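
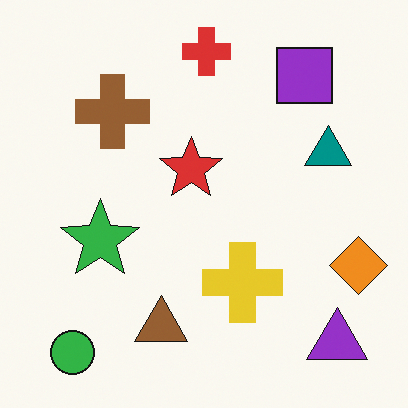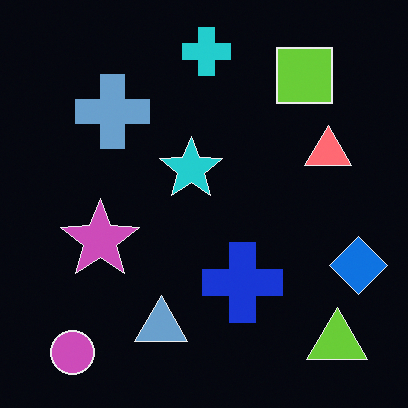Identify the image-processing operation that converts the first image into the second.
The second image is the first color-inverted (negative).

The light background has become dark and every shape's color is its complement — a photographic negative.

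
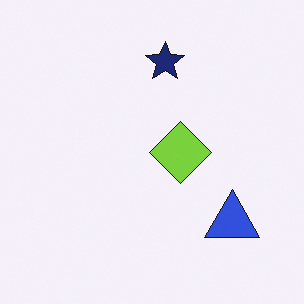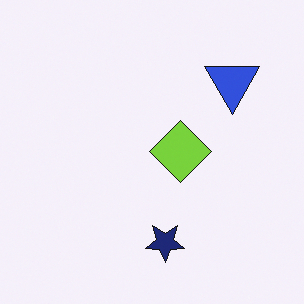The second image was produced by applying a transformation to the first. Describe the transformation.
The image was flipped vertically (top ↔ bottom).

The navy star is in the top of the first image and the bottom of the second — shapes on opposite sides of the horizontal midline have swapped in a mirror flip.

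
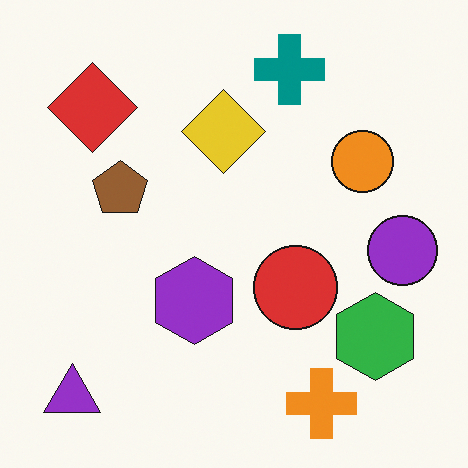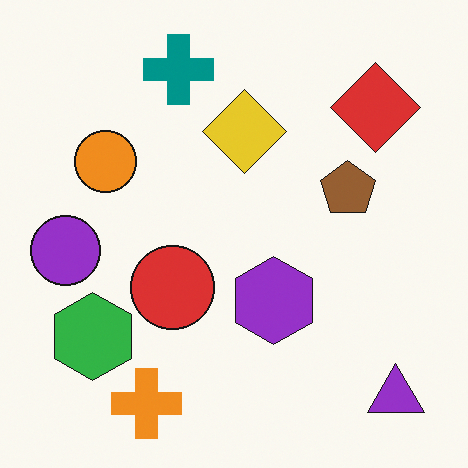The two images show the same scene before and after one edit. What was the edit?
The transformation is: flipped horizontally (left ↔ right).

The purple circle is in the right of the first image and the left of the second — shapes on opposite sides of the vertical midline have swapped in a mirror flip.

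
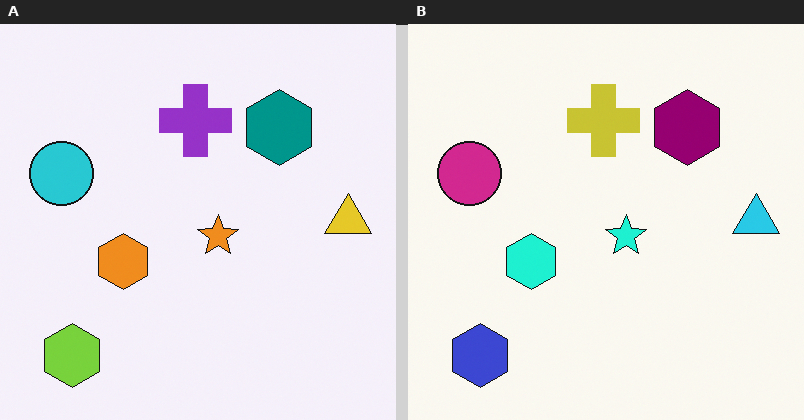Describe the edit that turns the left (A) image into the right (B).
The right (B) image is the left (A) hue-shifted by a moderate amount.

Every shape's color has rotated by the same amount around the hue wheel — a uniform hue shift.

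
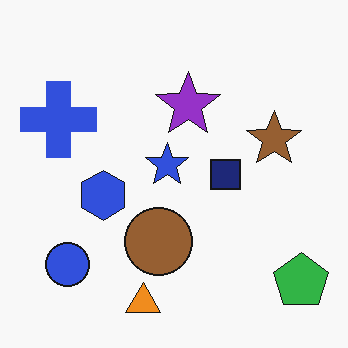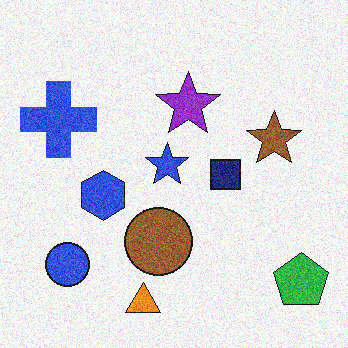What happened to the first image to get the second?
It was degraded with moderate additive noise.

Random speckle covers the whole image, including the flat background.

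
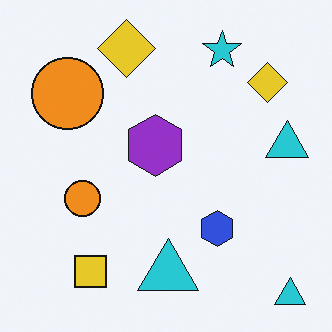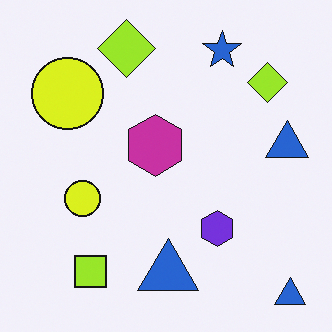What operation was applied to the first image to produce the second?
It was hue-shifted slightly.

Every shape's color has rotated by the same amount around the hue wheel — a uniform hue shift.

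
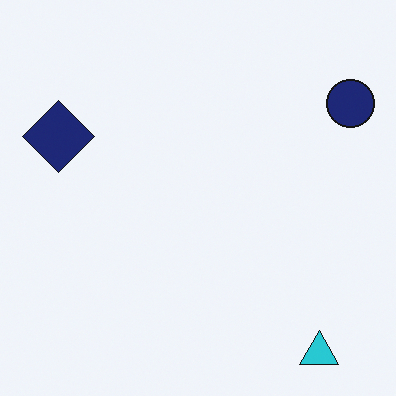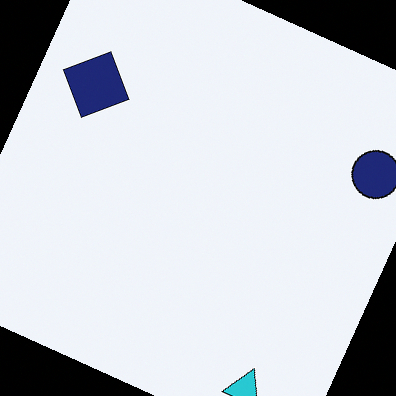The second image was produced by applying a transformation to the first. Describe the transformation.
Rotated clockwise by a clearly visible amount.

Every shape is tilted by the same angle and the image corners show triangular fill wedges — a whole-image rotation by a non-right angle.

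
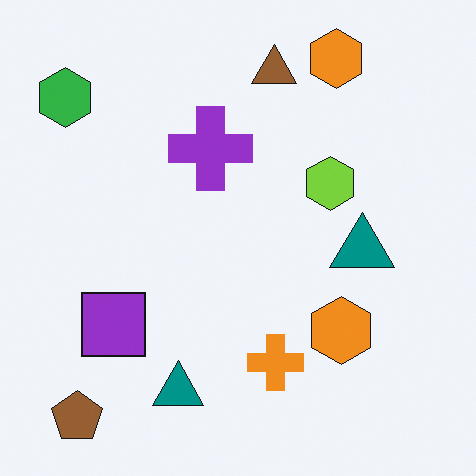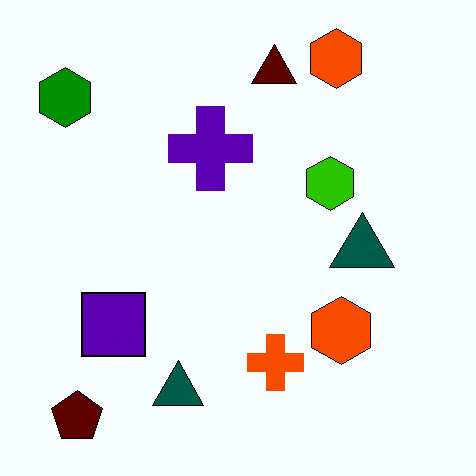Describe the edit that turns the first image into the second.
This is the original image boosted in contrast.

Tones are pushed away from mid-grey across the whole image — a global contrast change.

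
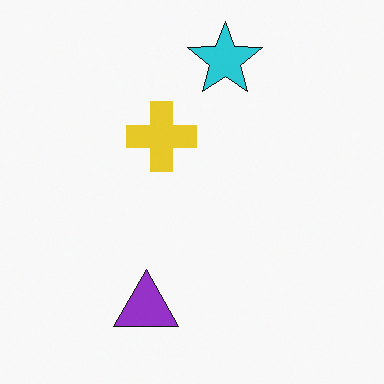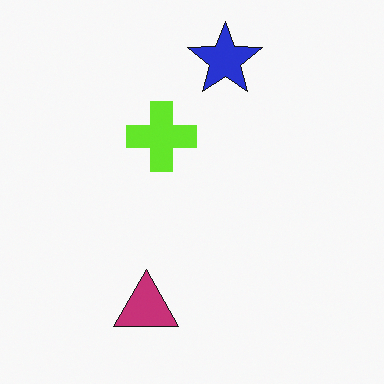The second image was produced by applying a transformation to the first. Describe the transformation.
The image was hue-shifted slightly.

Every shape's color has rotated by the same amount around the hue wheel — a uniform hue shift.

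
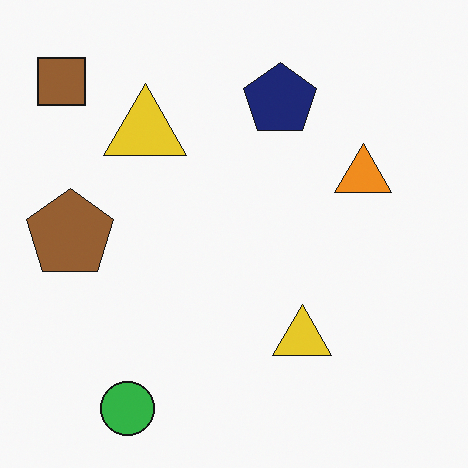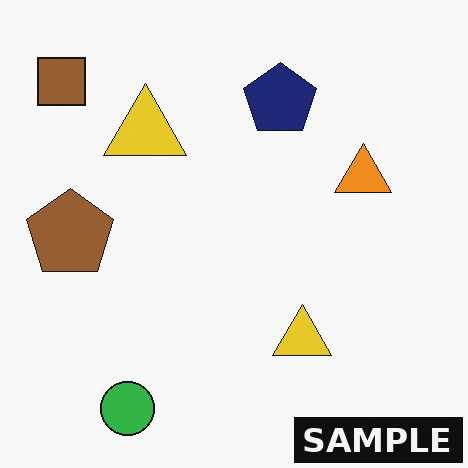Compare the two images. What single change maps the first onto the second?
The second image is the first watermarked with the text "SAMPLE" in the lower-right corner.

A dark label reading "SAMPLE" appears in the lower-right corner.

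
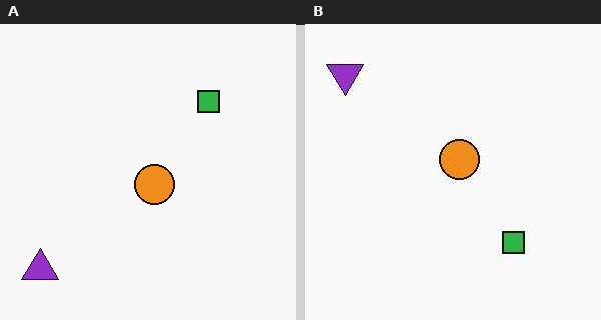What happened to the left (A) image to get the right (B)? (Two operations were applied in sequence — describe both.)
The right (B) image is the left (A) flipped vertically (top ↔ bottom), then JPEG-compressed with visible artifacts.

The purple triangle is in the bottom-left of the left (A) image and the top-left of the right (B) — shapes on opposite sides of the horizontal midline have swapped in a mirror flip. Blocky 8×8 compression artifacts appear around shape edges and the flat background shows ringing — characteristic JPEG degradation.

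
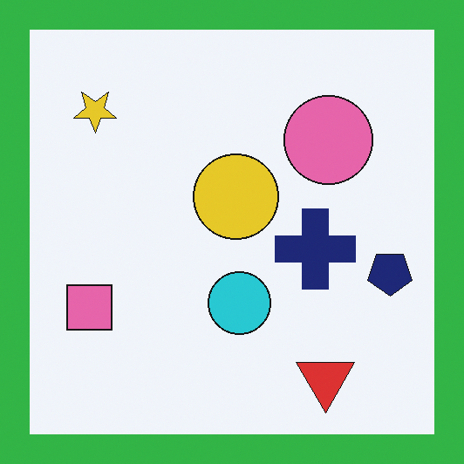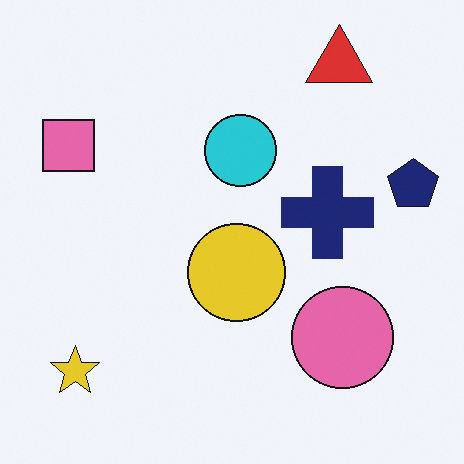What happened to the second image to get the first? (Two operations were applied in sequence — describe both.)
The first image is the second flipped vertically (top ↔ bottom), then framed with a green border.

The red triangle is in the top-right of the second image and the bottom-right of the first — shapes on opposite sides of the horizontal midline have swapped in a mirror flip. A solid green frame runs around the edge of the first image, with the content slightly shrunk inside it.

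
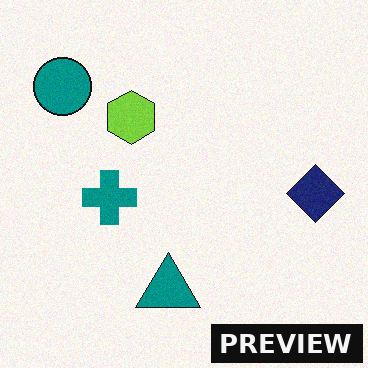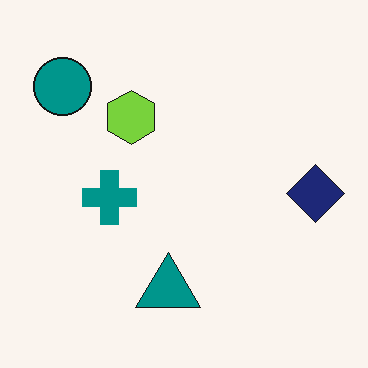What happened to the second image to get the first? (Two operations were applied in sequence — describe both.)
It was degraded with subtle gaussian noise, then watermarked with the text "PREVIEW" in the lower-right corner.

Random speckle covers the whole image, including the flat background. A dark label reading "PREVIEW" appears in the lower-right corner.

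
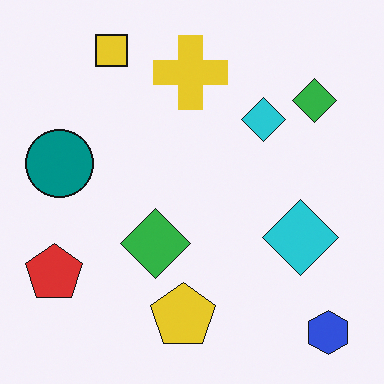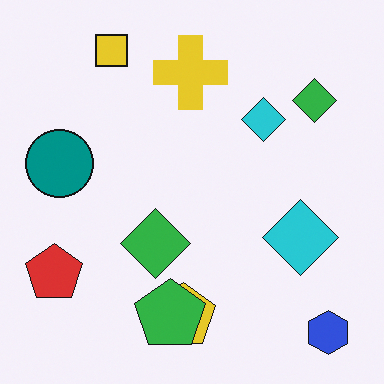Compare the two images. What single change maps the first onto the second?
Overlaid with an additional green pentagon.

A green pentagon appears in the second image that is absent from the first.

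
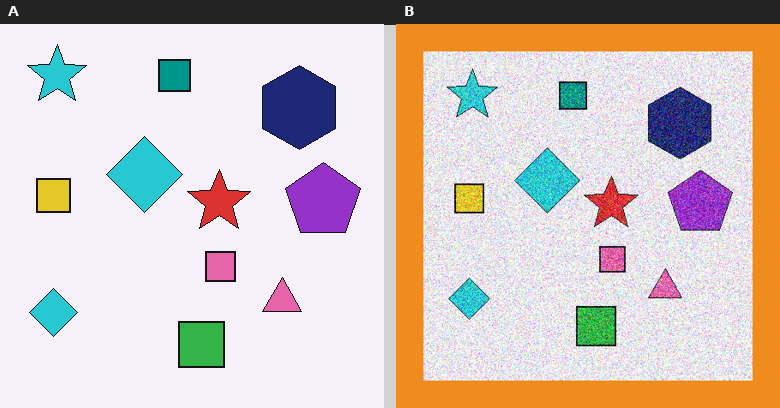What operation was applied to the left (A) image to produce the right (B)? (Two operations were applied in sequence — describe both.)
The image was degraded with heavy additive noise, then framed with a orange border.

Random speckle covers the whole image, including the flat background. A solid orange frame runs around the edge of the right (B) image, with the content slightly shrunk inside it.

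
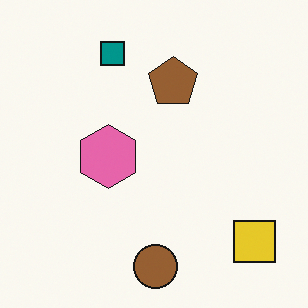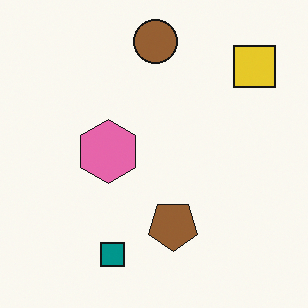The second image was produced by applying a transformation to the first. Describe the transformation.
It was flipped vertically (top ↔ bottom).

The brown circle is in the bottom of the first image and the top of the second — shapes on opposite sides of the horizontal midline have swapped in a mirror flip.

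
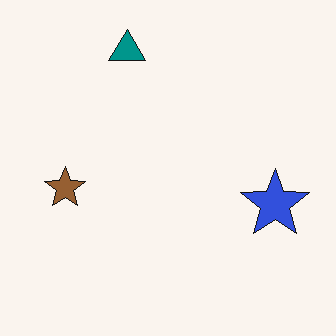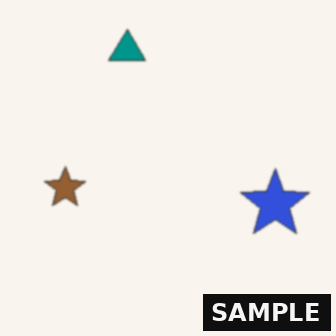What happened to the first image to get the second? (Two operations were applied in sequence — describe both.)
The image was lightly blurred, then watermarked with the text "SAMPLE" in the lower-right corner.

Shape edges and outlines are uniformly softened across the whole image. A dark label reading "SAMPLE" appears in the lower-right corner.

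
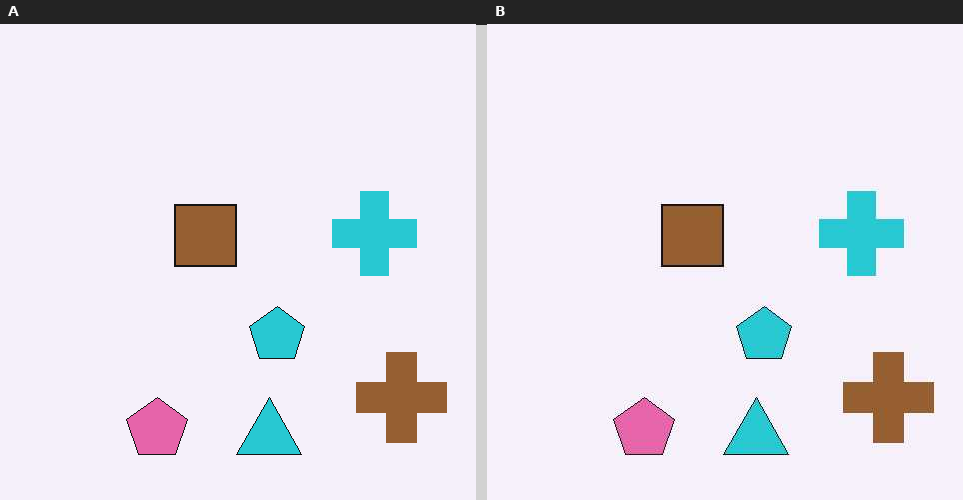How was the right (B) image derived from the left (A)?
This is the original image given moderate JPEG compression.

Blocky 8×8 compression artifacts appear around shape edges and the flat background shows ringing — characteristic JPEG degradation.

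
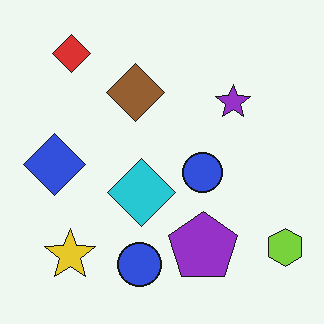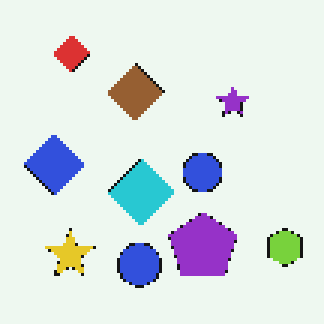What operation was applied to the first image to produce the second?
The image was mildly pixelated.

Shapes are reduced to large square blocks; fine edges and outlines are lost — a downscale-then-upscale (mosaic) effect.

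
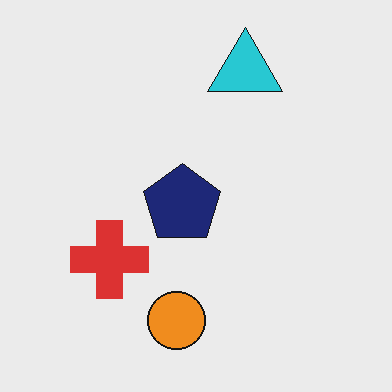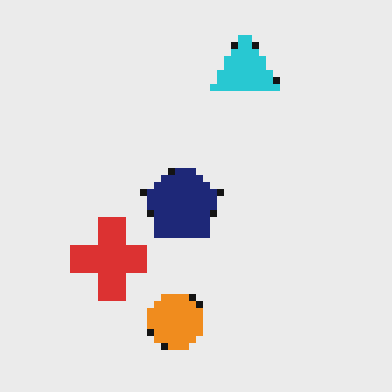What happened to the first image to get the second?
It was moderately pixelated.

Shapes are reduced to large square blocks; fine edges and outlines are lost — a downscale-then-upscale (mosaic) effect.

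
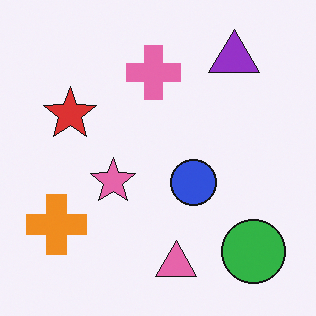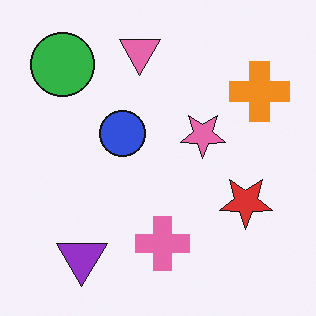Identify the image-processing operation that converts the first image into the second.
The second image is the first rotated 180°.

The green circle sits in the bottom-right of the first image and the top-left of the second — consistent with a whole-image 180° rotation.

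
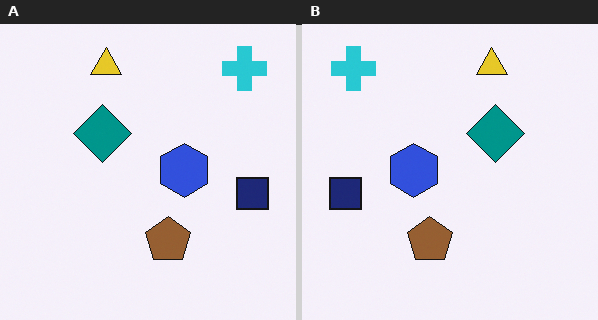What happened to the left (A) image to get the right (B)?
The right (B) image is the left (A) flipped horizontally (left ↔ right).

The navy square is in the right of the left (A) image and the left of the right (B) — shapes on opposite sides of the vertical midline have swapped in a mirror flip.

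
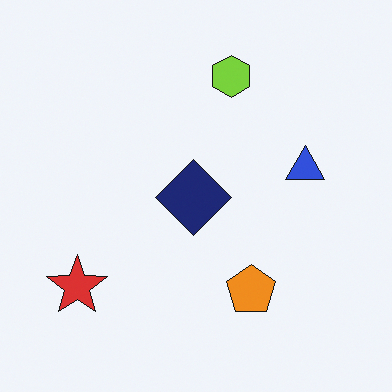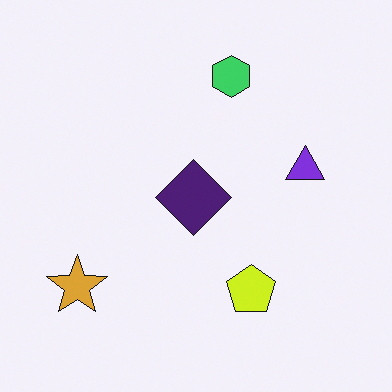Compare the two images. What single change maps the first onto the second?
It was hue-shifted by a small amount.

Every shape's color has rotated by the same amount around the hue wheel — a uniform hue shift.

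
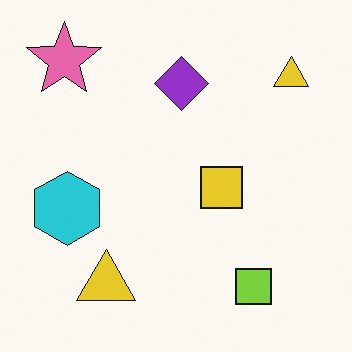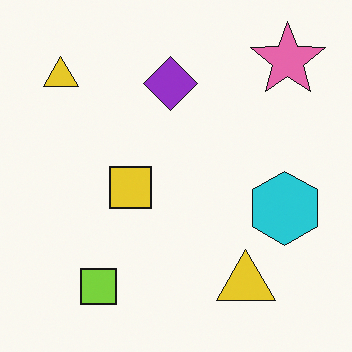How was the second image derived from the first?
The second image is the first flipped horizontally (left ↔ right).

The pink star is in the top-left of the first image and the top-right of the second — shapes on opposite sides of the vertical midline have swapped in a mirror flip.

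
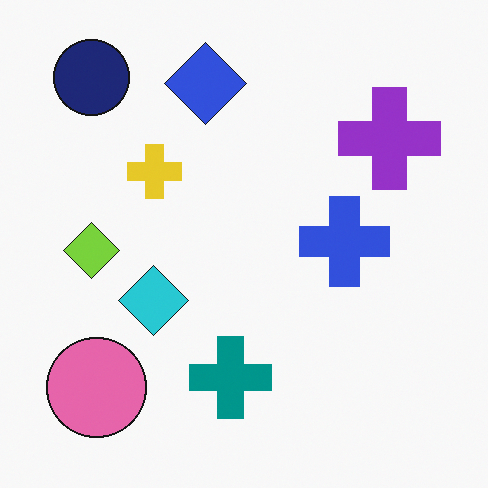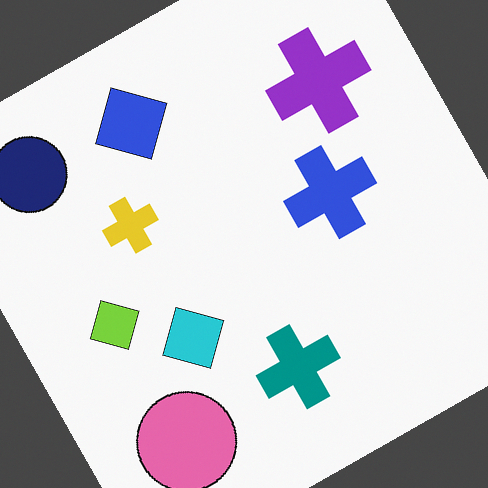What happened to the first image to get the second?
Rotated counter-clockwise by a moderate amount.

Every shape is tilted by the same angle and the image corners show triangular fill wedges — a whole-image rotation by a non-right angle.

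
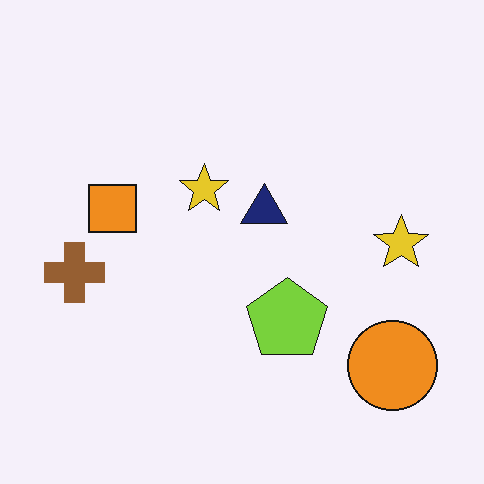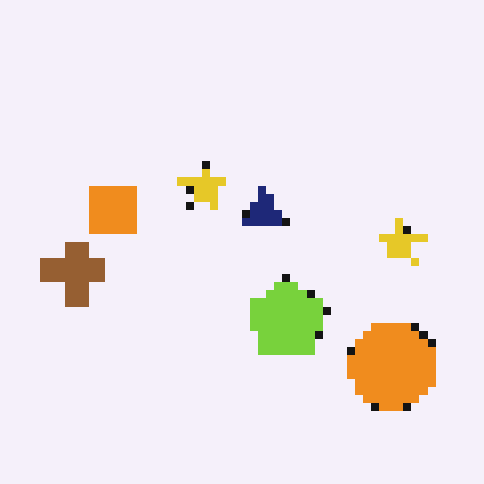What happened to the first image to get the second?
Moderately pixelated.

Shapes are reduced to large square blocks; fine edges and outlines are lost — a downscale-then-upscale (mosaic) effect.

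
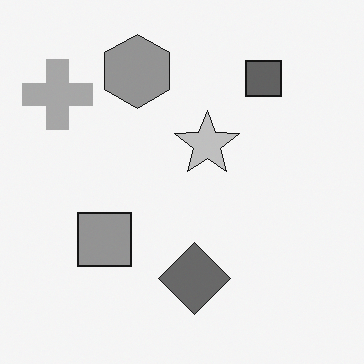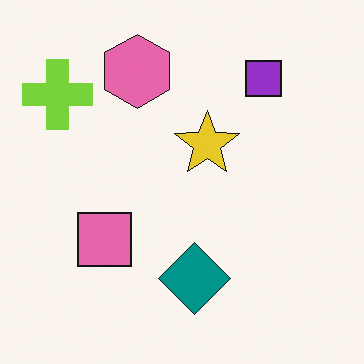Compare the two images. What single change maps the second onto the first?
It was converted to grayscale.

All color is removed — every shape is now a shade of grey.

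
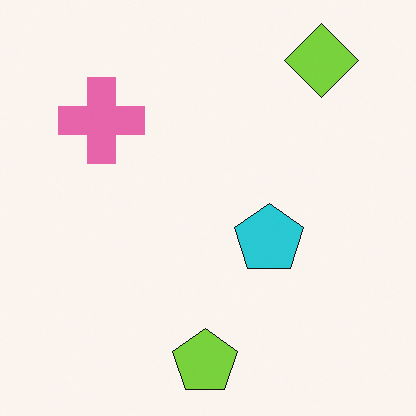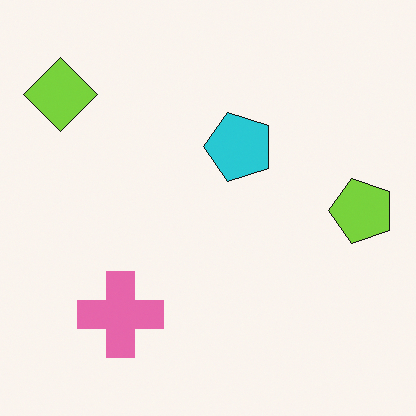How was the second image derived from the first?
The image was rotated 90° counter-clockwise.

The lime diamond sits in the top-right of the first image and the top-left of the second — consistent with a whole-image 90° counter-clockwise rotation.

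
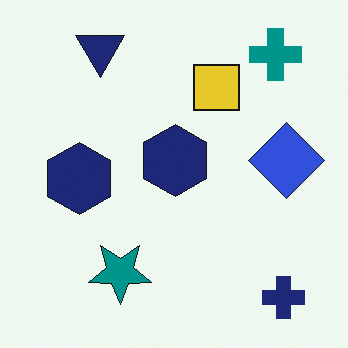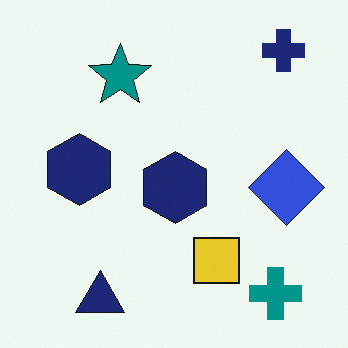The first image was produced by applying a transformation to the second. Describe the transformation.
The image was flipped vertically (top ↔ bottom).

The navy cross is in the top-right of the second image and the bottom-right of the first — shapes on opposite sides of the horizontal midline have swapped in a mirror flip.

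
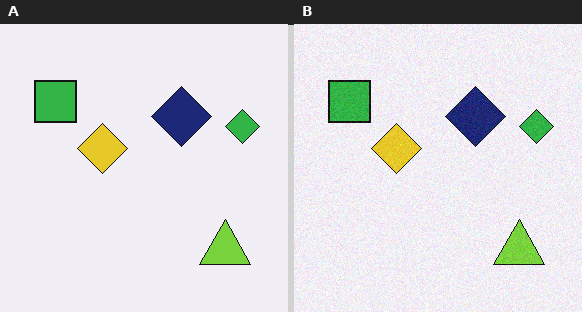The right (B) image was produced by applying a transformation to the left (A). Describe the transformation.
It was degraded with subtle gaussian noise.

Random speckle covers the whole image, including the flat background.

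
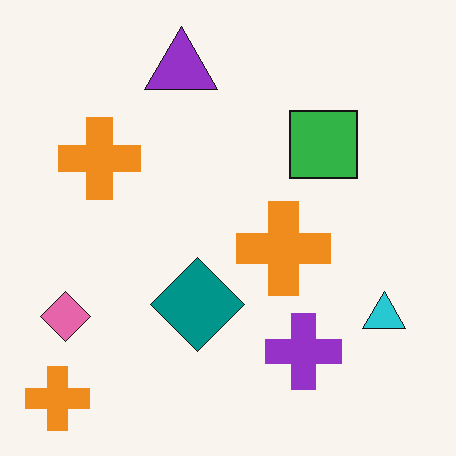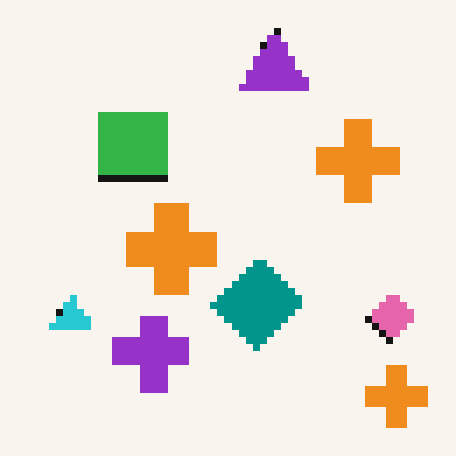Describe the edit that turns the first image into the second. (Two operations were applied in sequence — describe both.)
Pixelated into visible square blocks, then flipped horizontally (left ↔ right).

Shapes are reduced to large square blocks; fine edges and outlines are lost — a downscale-then-upscale (mosaic) effect. The pink diamond is in the bottom-left of the first image and the bottom-right of the second — shapes on opposite sides of the vertical midline have swapped in a mirror flip.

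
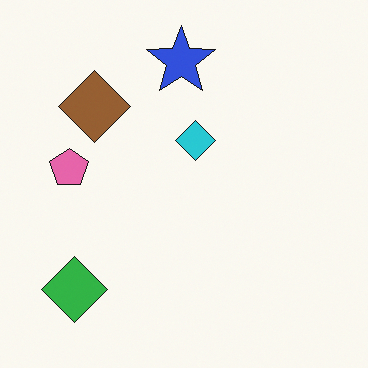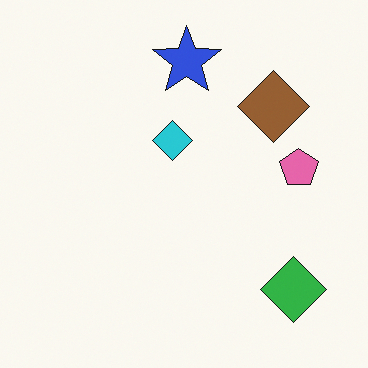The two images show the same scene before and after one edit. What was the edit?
The second image is the first flipped horizontally (left ↔ right).

The pink pentagon is in the left of the first image and the right of the second — shapes on opposite sides of the vertical midline have swapped in a mirror flip.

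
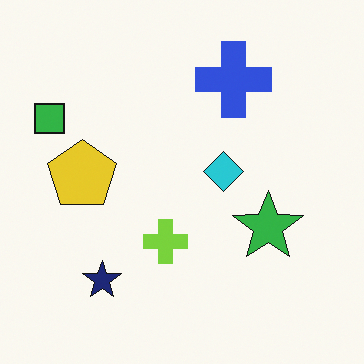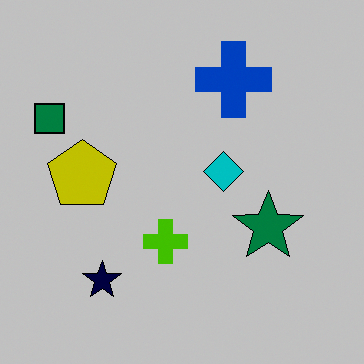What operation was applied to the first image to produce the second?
Aggressively posterized.

Each flat color has snapped to a coarser quantized level — most visibly, the near-white background has dropped to a flat grey.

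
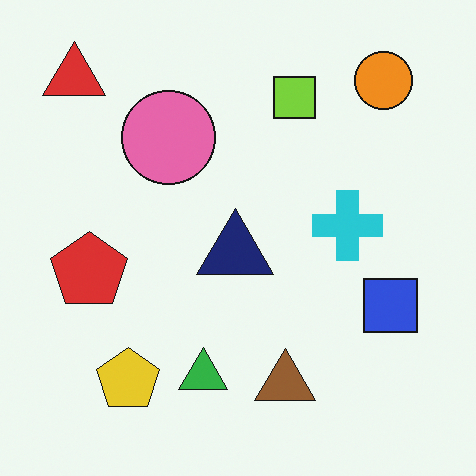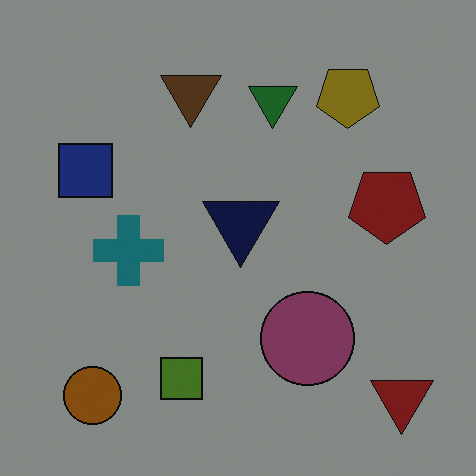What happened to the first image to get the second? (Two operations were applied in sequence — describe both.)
It was rotated 180°, then noticeably darkened.

The red triangle sits in the top-left of the first image and the bottom-right of the second — consistent with a whole-image 180° rotation. Every pixel — background and shapes alike — is uniformly darkened.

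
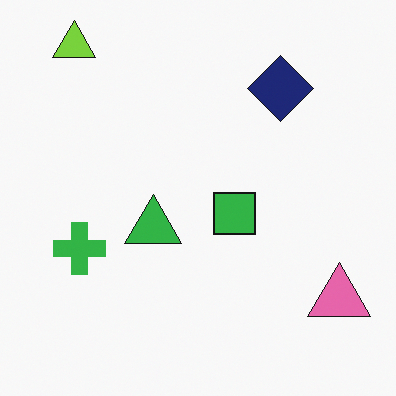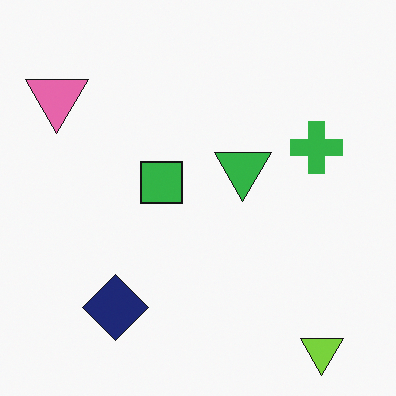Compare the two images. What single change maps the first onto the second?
It was rotated 180°.

The lime triangle sits in the top-left of the first image and the bottom-right of the second — consistent with a whole-image 180° rotation.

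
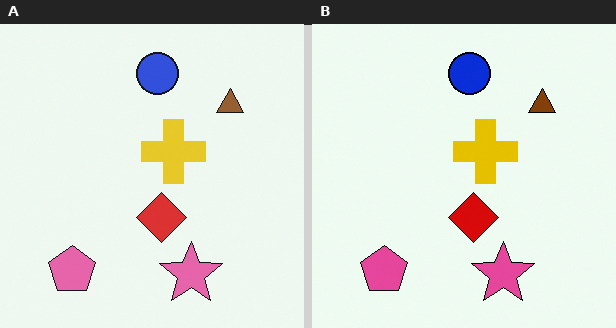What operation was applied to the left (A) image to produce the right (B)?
The right (B) image is the left (A) given slightly increased contrast.

Tones are pushed away from mid-grey across the whole image — a global contrast change.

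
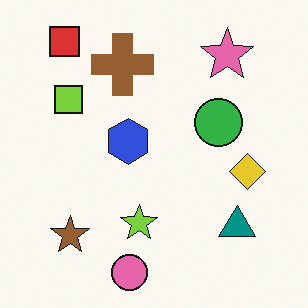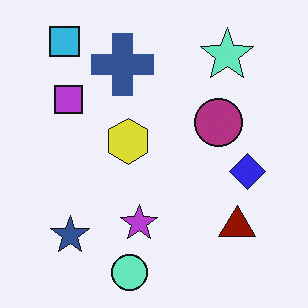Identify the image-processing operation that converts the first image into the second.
Hue-shifted by a large amount.

Every shape's color has rotated by the same amount around the hue wheel — a uniform hue shift.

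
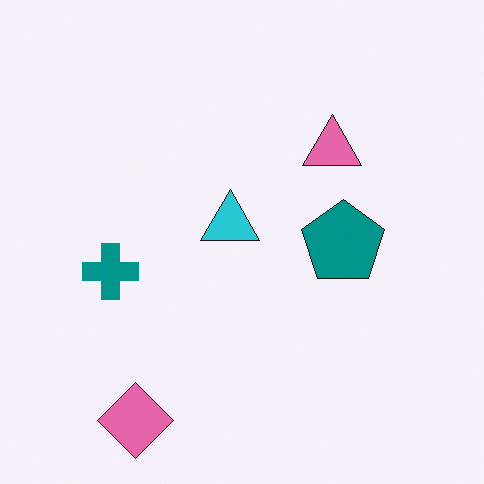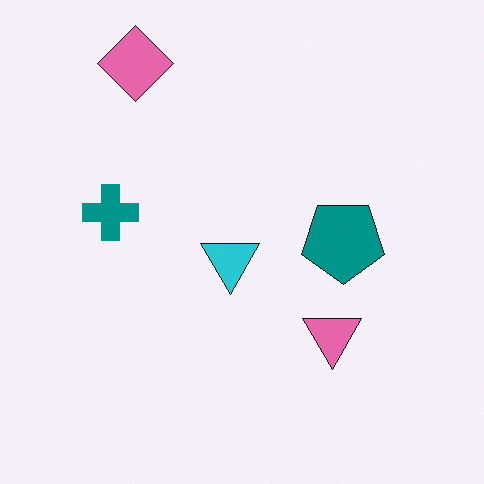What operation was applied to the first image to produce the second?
Flipped vertically (top ↔ bottom).

The pink diamond is in the bottom-left of the first image and the top-left of the second — shapes on opposite sides of the horizontal midline have swapped in a mirror flip.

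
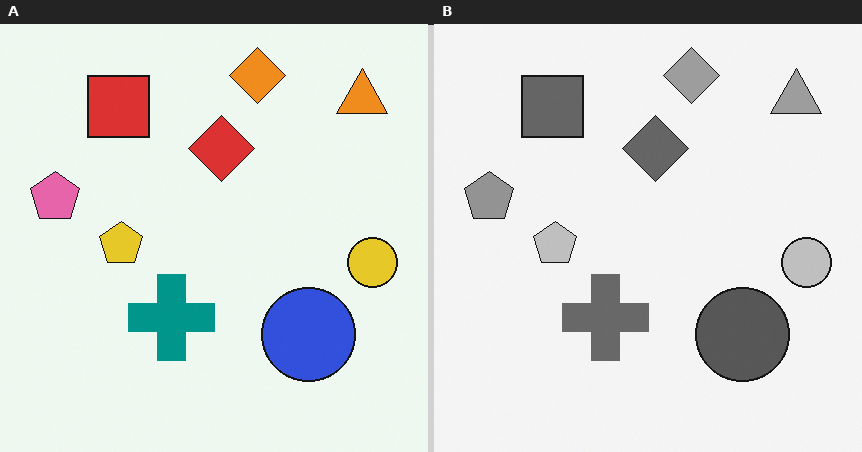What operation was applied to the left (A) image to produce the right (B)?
The transformation is: converted to grayscale.

All color is removed — every shape is now a shade of grey.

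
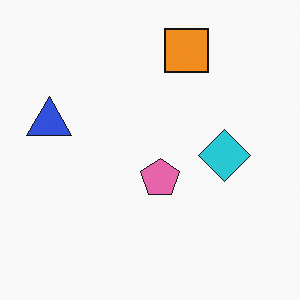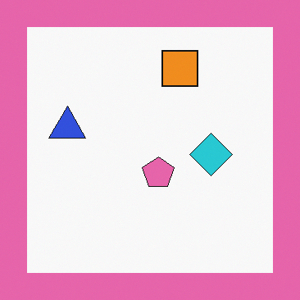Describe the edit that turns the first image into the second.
This is the original image framed with a pink border.

A solid pink frame runs around the edge of the second image, with the content slightly shrunk inside it.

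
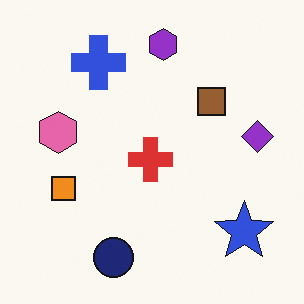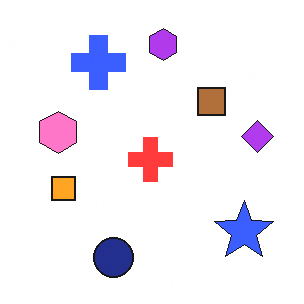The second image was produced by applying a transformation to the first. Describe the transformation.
The image was slightly brightened.

Every pixel — background and shapes alike — is uniformly brightened.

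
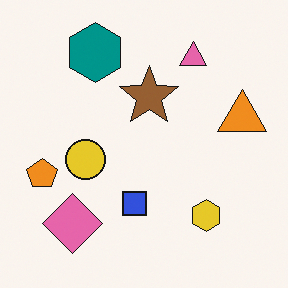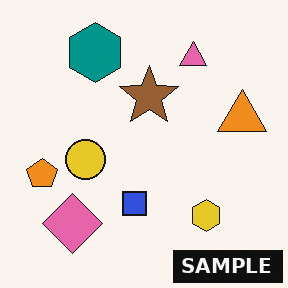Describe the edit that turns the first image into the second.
The second image is the first watermarked with the text "SAMPLE" in the lower-right corner.

A dark label reading "SAMPLE" appears in the lower-right corner.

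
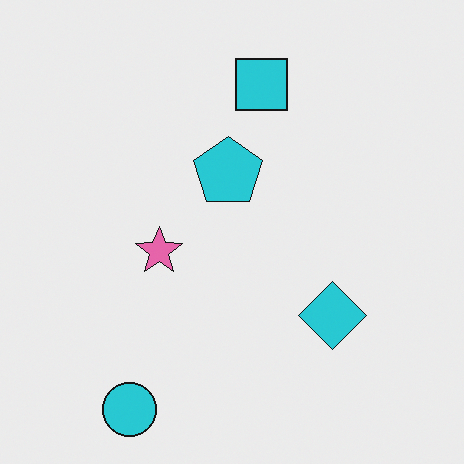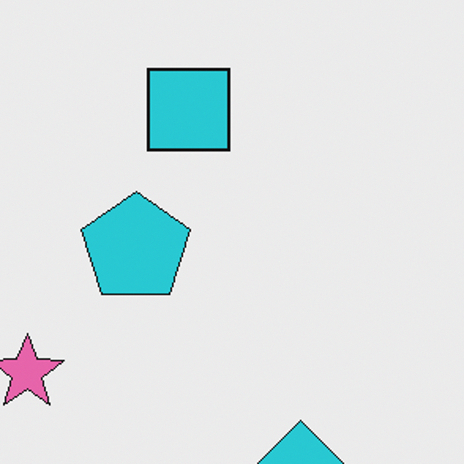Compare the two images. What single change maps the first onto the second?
The image was cropped slightly and scaled back up.

The visible shapes are larger and the field of view is narrower; shapes near the original edges may be partly or wholly outside the frame — a crop-and-rescale.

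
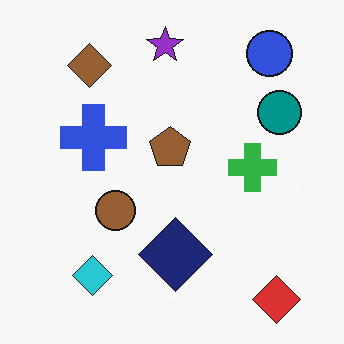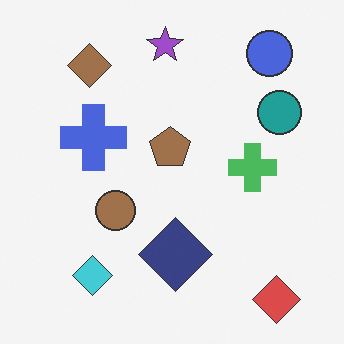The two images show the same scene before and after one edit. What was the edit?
The second image is the first given slightly reduced contrast.

Tones are pushed toward mid-grey across the whole image — a global contrast change.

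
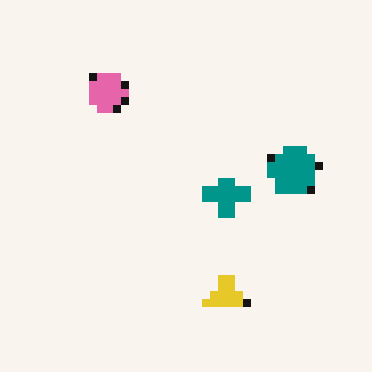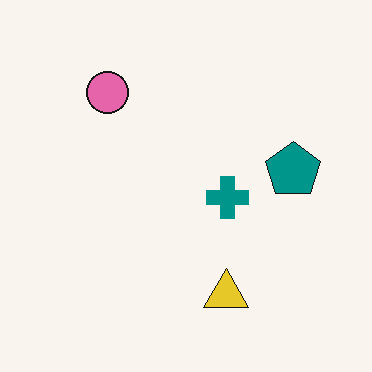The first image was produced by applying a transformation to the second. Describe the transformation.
The image was moderately pixelated.

Shapes are reduced to large square blocks; fine edges and outlines are lost — a downscale-then-upscale (mosaic) effect.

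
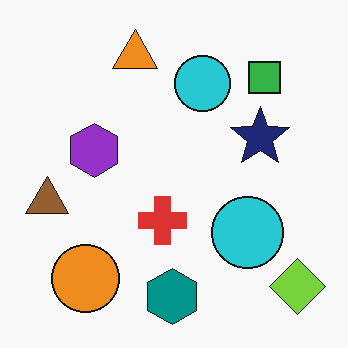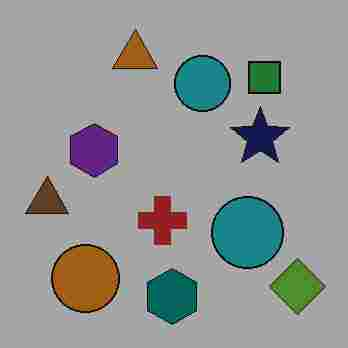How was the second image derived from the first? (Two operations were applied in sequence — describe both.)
This is the original image darkened a lot, then degraded with heavy JPEG compression.

Every pixel — background and shapes alike — is uniformly darkened. Blocky 8×8 compression artifacts appear around shape edges and the flat background shows ringing — characteristic JPEG degradation.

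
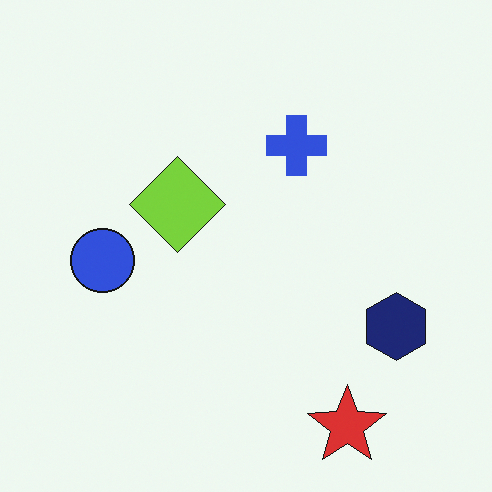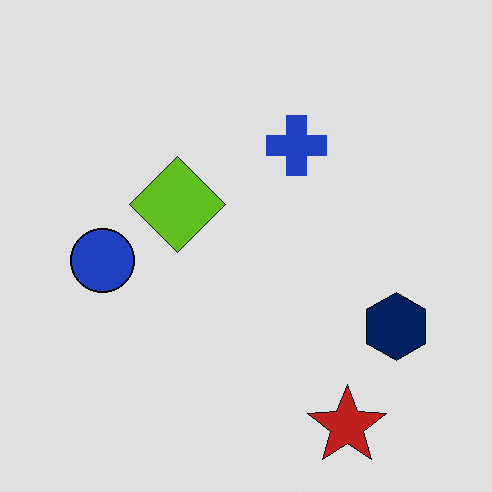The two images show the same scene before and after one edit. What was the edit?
Moderately posterized.

Each flat color has snapped to a coarser quantized level — most visibly, the near-white background has dropped to a flat grey.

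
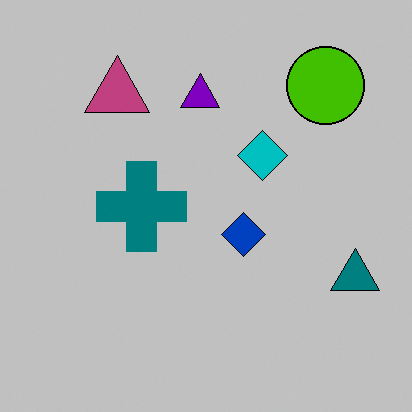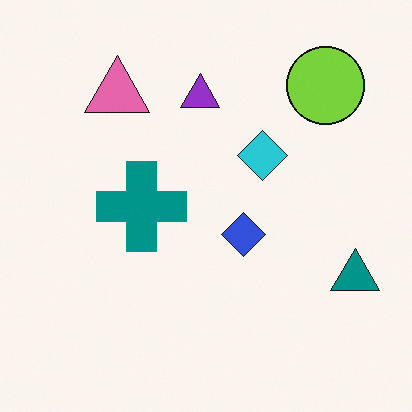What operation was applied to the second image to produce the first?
The image was heavily posterized to just a handful of flat colors.

Each flat color has snapped to a coarser quantized level — most visibly, the near-white background has dropped to a flat grey.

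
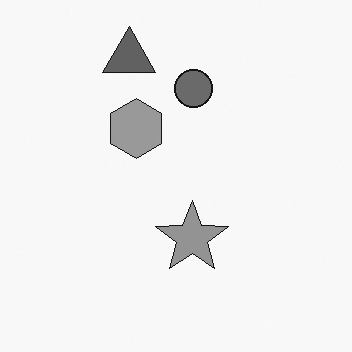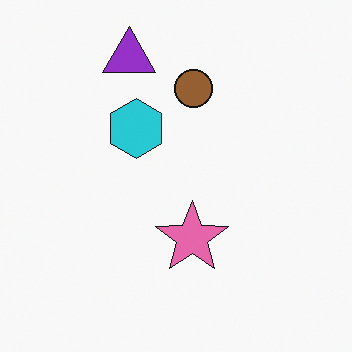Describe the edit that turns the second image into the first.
Converted to grayscale.

All color is removed — every shape is now a shade of grey.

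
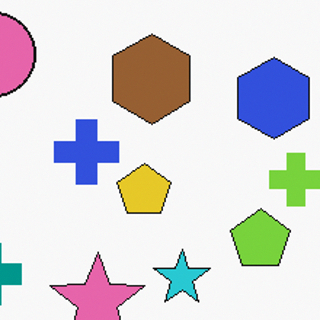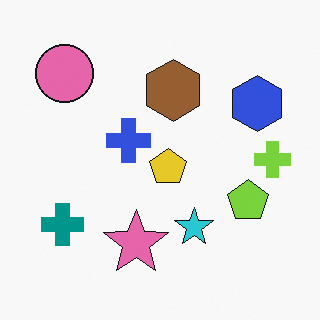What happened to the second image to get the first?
It was cropped slightly and scaled back up.

The visible shapes are larger and the field of view is narrower; shapes near the original edges may be partly or wholly outside the frame — a crop-and-rescale.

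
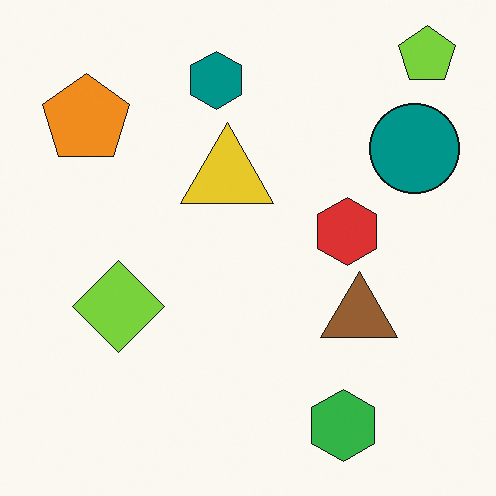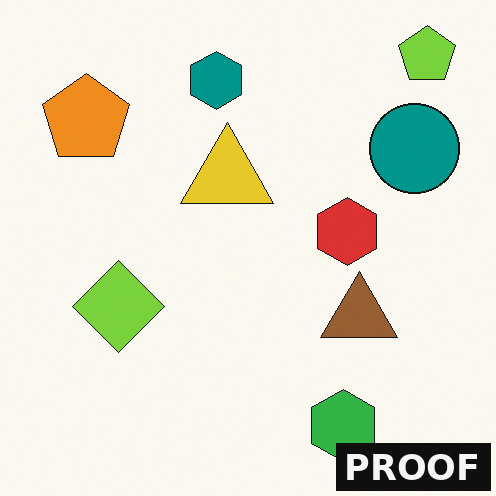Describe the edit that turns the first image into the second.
It was watermarked with the text "PROOF" in the lower-right corner.

A dark label reading "PROOF" appears in the lower-right corner.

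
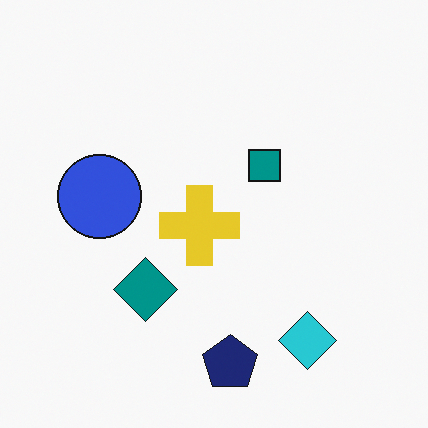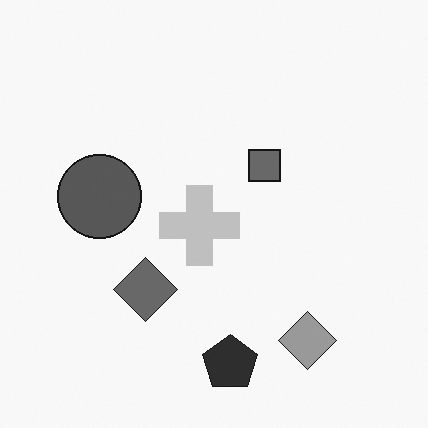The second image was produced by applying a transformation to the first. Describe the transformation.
The transformation is: converted to grayscale.

All color is removed — every shape is now a shade of grey.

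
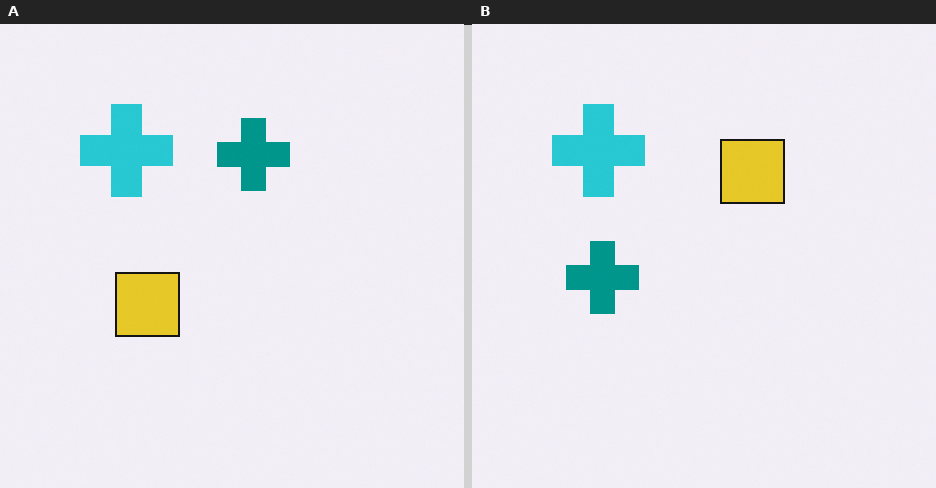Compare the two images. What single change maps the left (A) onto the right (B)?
It was transposed (reflected across the top-left ↔ bottom-right diagonal).

Shapes have swapped their row and column positions — what was in the top-right is now in the bottom-left — a diagonal reflection.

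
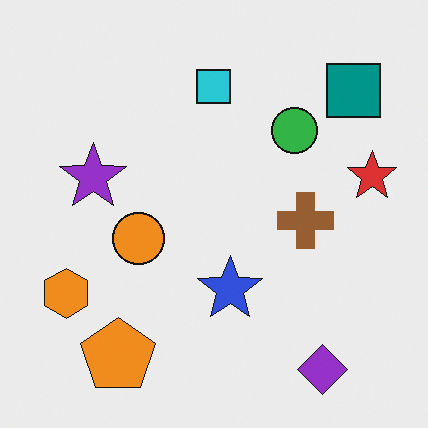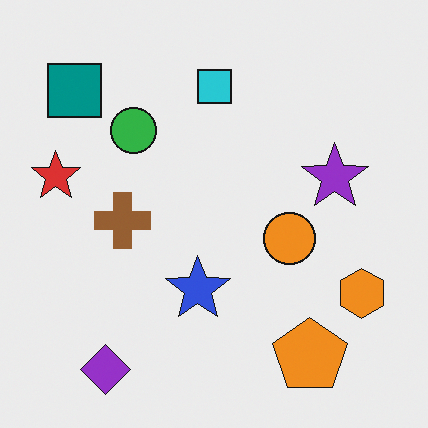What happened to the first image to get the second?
The second image is the first flipped horizontally (left ↔ right).

The red star is in the right of the first image and the left of the second — shapes on opposite sides of the vertical midline have swapped in a mirror flip.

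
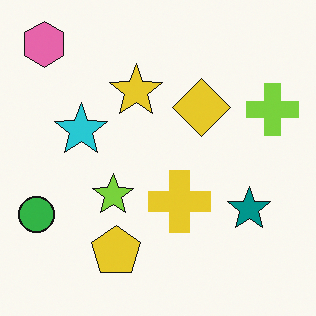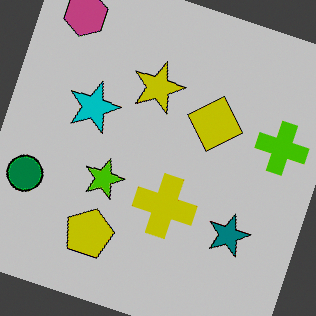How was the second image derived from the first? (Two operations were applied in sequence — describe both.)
The second image is the first rotated clockwise by a moderate amount, then heavily posterized to just a handful of flat colors.

Every shape is tilted by the same angle and the image corners show triangular fill wedges — a whole-image rotation by a non-right angle. Each flat color has snapped to a coarser quantized level — most visibly, the near-white background has dropped to a flat grey.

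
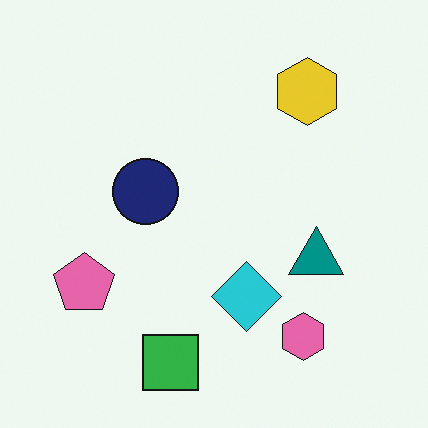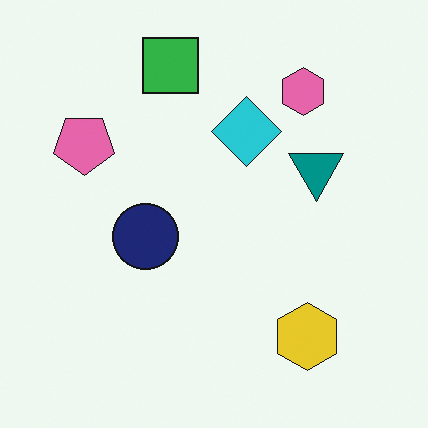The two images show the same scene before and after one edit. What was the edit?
The second image is the first flipped vertically (top ↔ bottom).

The green square is in the bottom of the first image and the top of the second — shapes on opposite sides of the horizontal midline have swapped in a mirror flip.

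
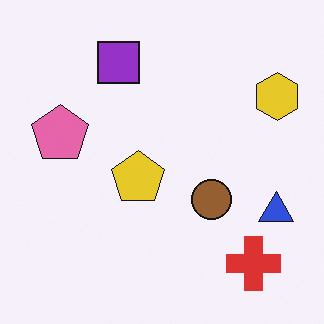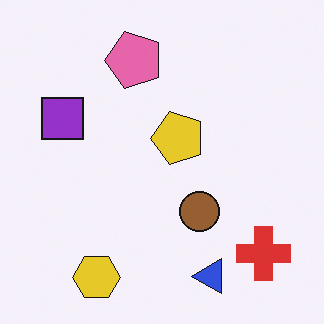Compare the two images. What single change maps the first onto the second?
The transformation is: transposed (reflected across the top-left ↔ bottom-right diagonal).

Shapes have swapped their row and column positions — what was in the top-right is now in the bottom-left — a diagonal reflection.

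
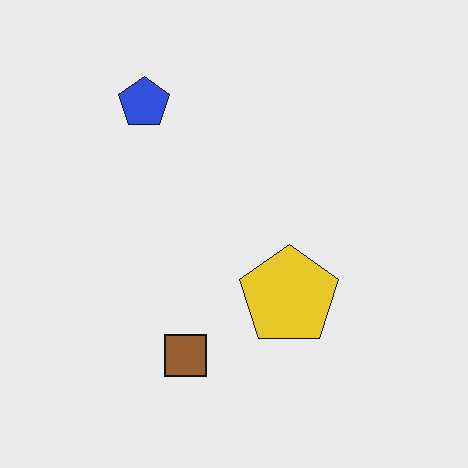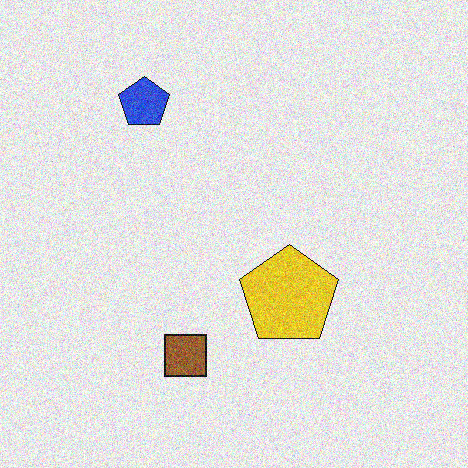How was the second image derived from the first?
It was degraded with visible gaussian noise.

Random speckle covers the whole image, including the flat background.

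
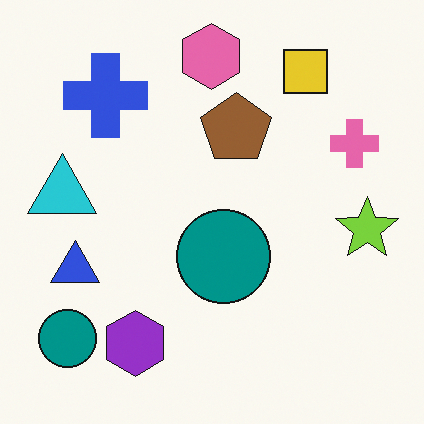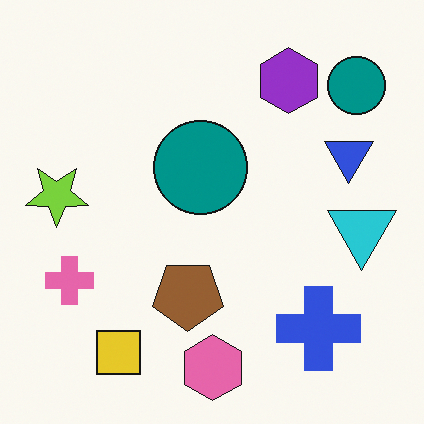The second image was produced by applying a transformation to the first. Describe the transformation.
The second image is the first rotated 180°.

The yellow square sits in the top-right of the first image and the bottom-left of the second — consistent with a whole-image 180° rotation.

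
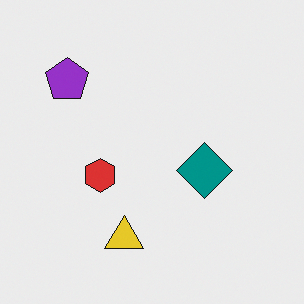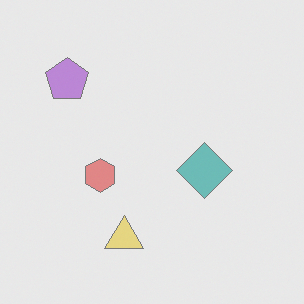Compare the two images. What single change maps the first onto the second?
This is the original image given much lower contrast.

Tones are pushed toward mid-grey across the whole image — a global contrast change.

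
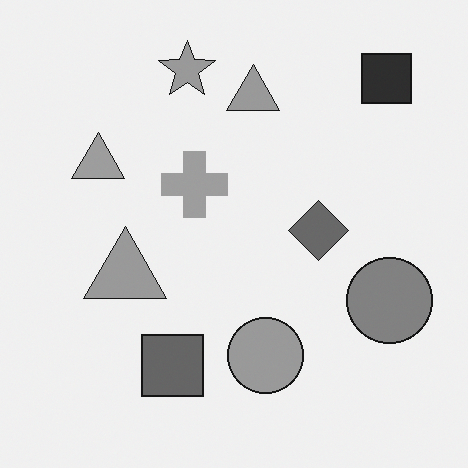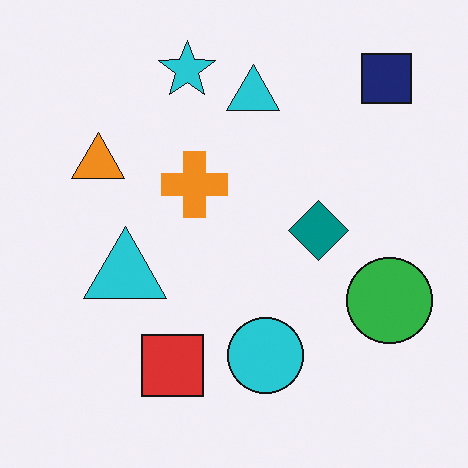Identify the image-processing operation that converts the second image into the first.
The transformation is: converted to grayscale.

All color is removed — every shape is now a shade of grey.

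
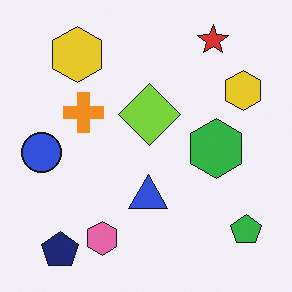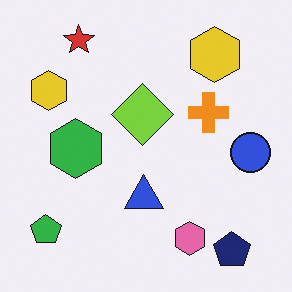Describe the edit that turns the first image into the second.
It was flipped horizontally (left ↔ right).

The blue circle is in the left of the first image and the right of the second — shapes on opposite sides of the vertical midline have swapped in a mirror flip.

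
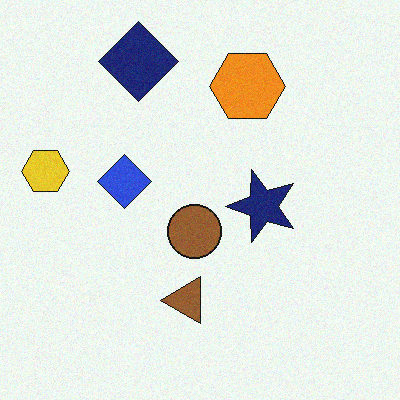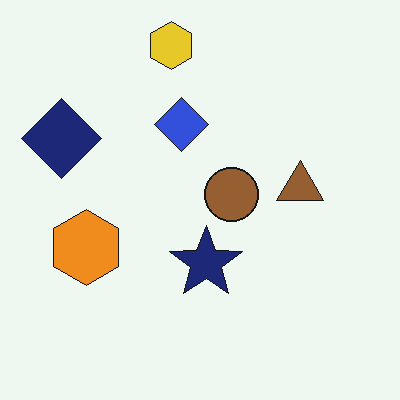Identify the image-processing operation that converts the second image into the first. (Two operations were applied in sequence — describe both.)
Transposed (reflected across the top-left ↔ bottom-right diagonal), then degraded with a light layer of grain.

Shapes have swapped their row and column positions — what was in the top-right is now in the bottom-left — a diagonal reflection. Random speckle covers the whole image, including the flat background.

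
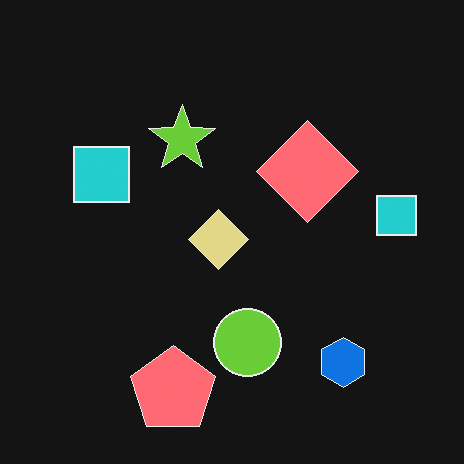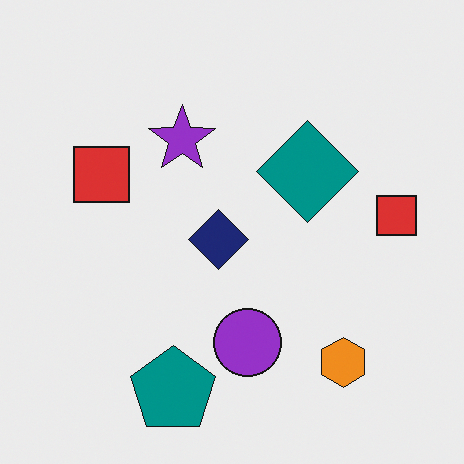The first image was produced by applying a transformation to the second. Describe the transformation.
The image was color-inverted (negative).

The light background has become dark and every shape's color is its complement — a photographic negative.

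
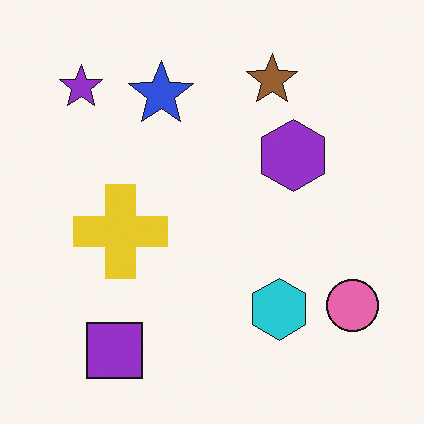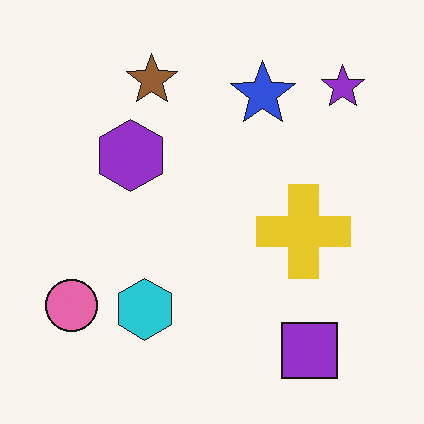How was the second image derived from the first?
The image was flipped horizontally (left ↔ right).

The pink circle is in the bottom-right of the first image and the bottom-left of the second — shapes on opposite sides of the vertical midline have swapped in a mirror flip.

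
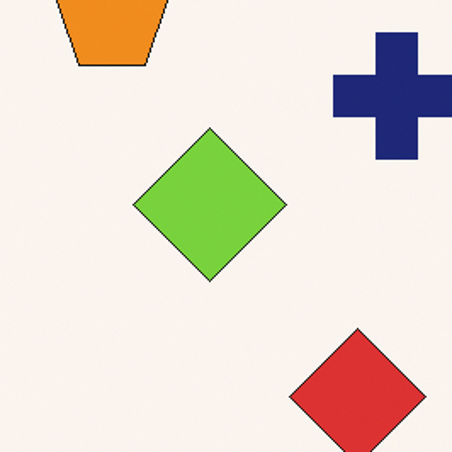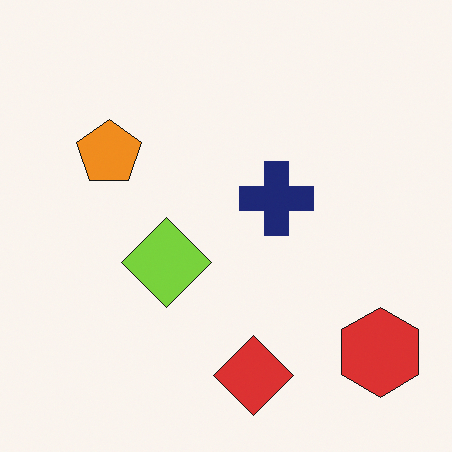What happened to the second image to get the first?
The transformation is: cropped to a noticeably smaller region and rescaled.

The visible shapes are larger and the field of view is narrower; shapes near the original edges may be partly or wholly outside the frame — a crop-and-rescale.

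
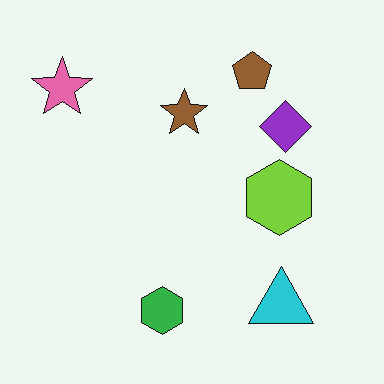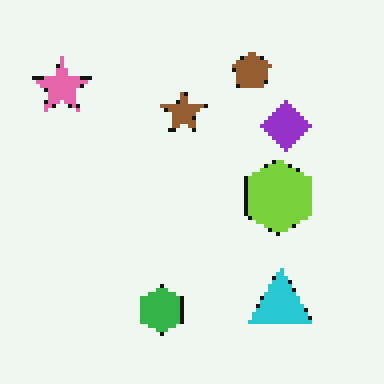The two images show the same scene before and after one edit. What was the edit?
Lightly pixelated (a mild mosaic effect).

Shapes are reduced to large square blocks; fine edges and outlines are lost — a downscale-then-upscale (mosaic) effect.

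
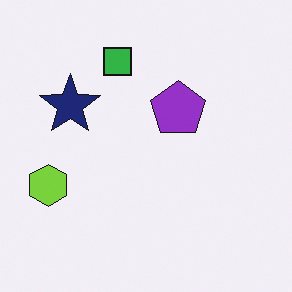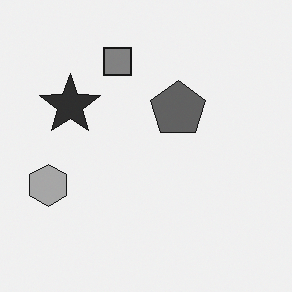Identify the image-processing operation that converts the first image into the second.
This is the original image converted to grayscale.

All color is removed — every shape is now a shade of grey.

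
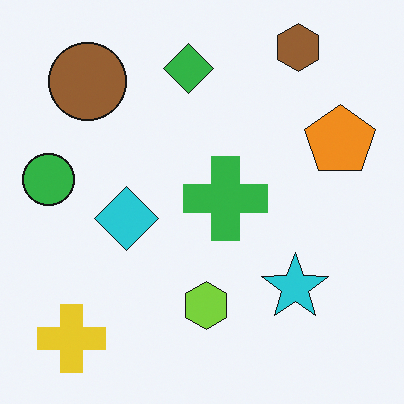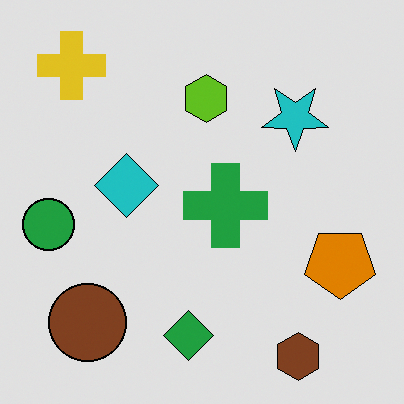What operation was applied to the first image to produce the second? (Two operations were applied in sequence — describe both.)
The second image is the first flipped vertically (top ↔ bottom), then moderately posterized.

The brown hexagon is in the top-right of the first image and the bottom-right of the second — shapes on opposite sides of the horizontal midline have swapped in a mirror flip. Each flat color has snapped to a coarser quantized level — most visibly, the near-white background has dropped to a flat grey.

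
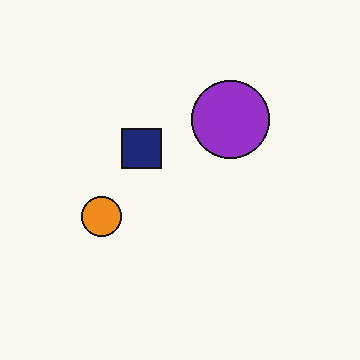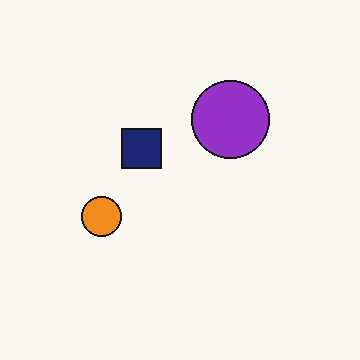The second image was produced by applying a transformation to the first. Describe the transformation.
Given moderate JPEG compression.

Blocky 8×8 compression artifacts appear around shape edges and the flat background shows ringing — characteristic JPEG degradation.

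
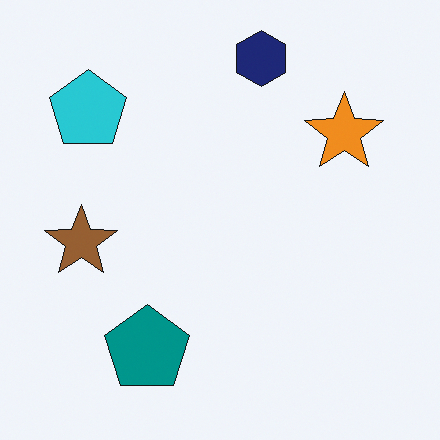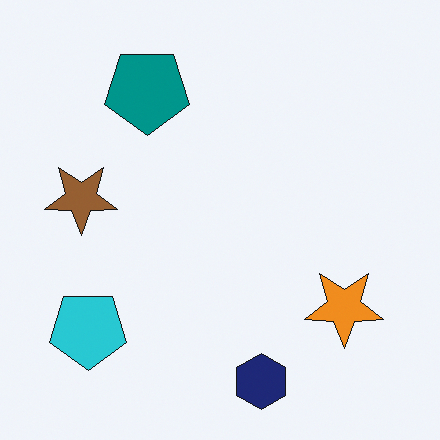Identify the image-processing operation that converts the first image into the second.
The second image is the first flipped vertically (top ↔ bottom).

The navy hexagon is in the top of the first image and the bottom of the second — shapes on opposite sides of the horizontal midline have swapped in a mirror flip.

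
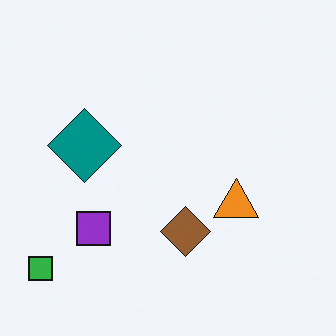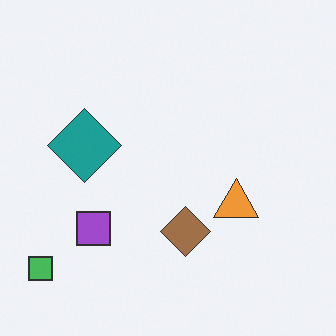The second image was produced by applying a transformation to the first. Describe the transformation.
This is the original image given slightly reduced contrast.

Tones are pushed toward mid-grey across the whole image — a global contrast change.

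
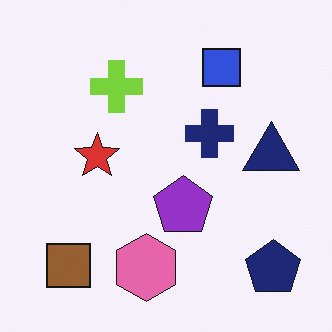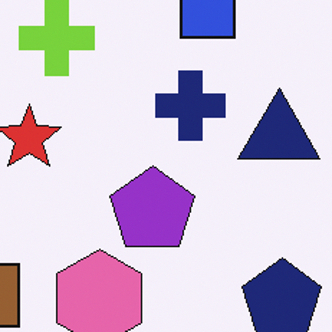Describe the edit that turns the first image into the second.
The transformation is: cropped slightly and scaled back up.

The visible shapes are larger and the field of view is narrower; shapes near the original edges may be partly or wholly outside the frame — a crop-and-rescale.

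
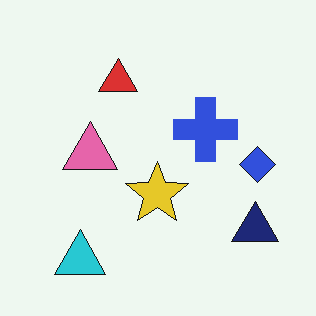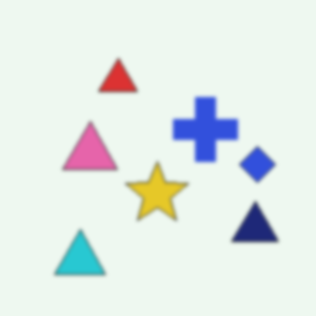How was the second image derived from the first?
Given a subtle gaussian blur.

Shape edges and outlines are uniformly softened across the whole image.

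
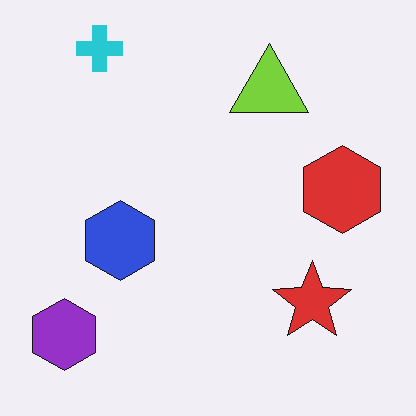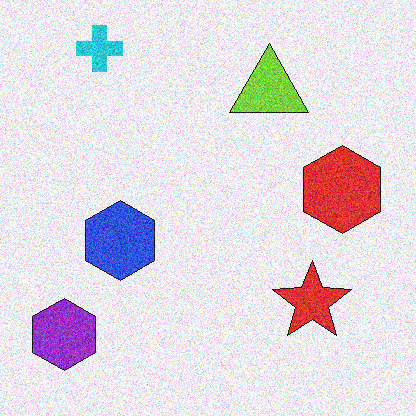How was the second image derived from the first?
The second image is the first degraded with visible gaussian noise.

Random speckle covers the whole image, including the flat background.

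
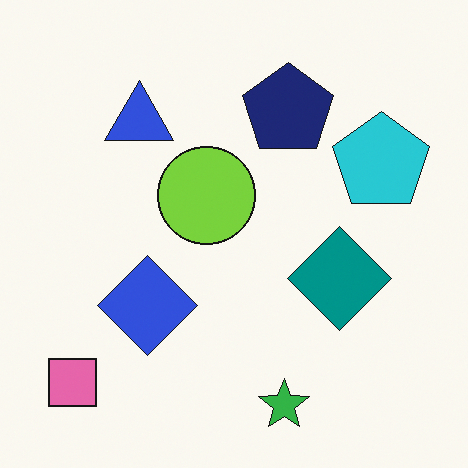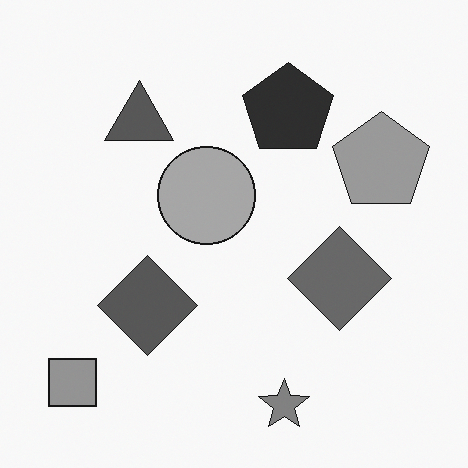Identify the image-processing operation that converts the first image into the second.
This is the original image converted to grayscale.

All color is removed — every shape is now a shade of grey.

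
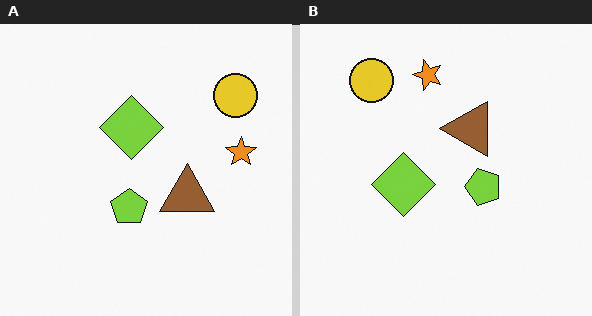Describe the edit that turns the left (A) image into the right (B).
The transformation is: rotated 90° counter-clockwise.

The yellow circle sits in the top-right of the left (A) image and the top-left of the right (B) — consistent with a whole-image 90° counter-clockwise rotation.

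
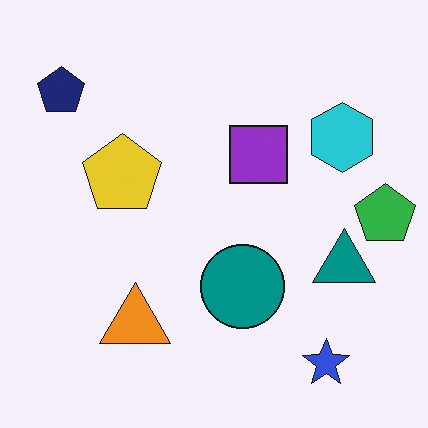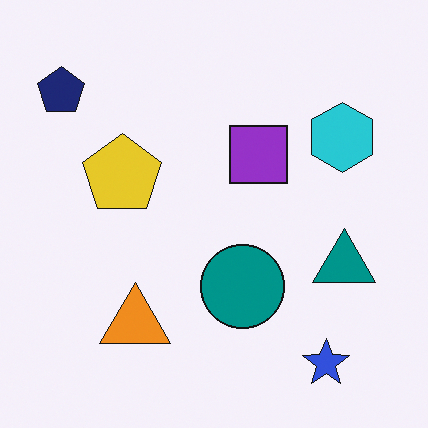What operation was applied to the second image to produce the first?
Overlaid with an additional green pentagon.

A green pentagon appears in the first image that is absent from the second.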